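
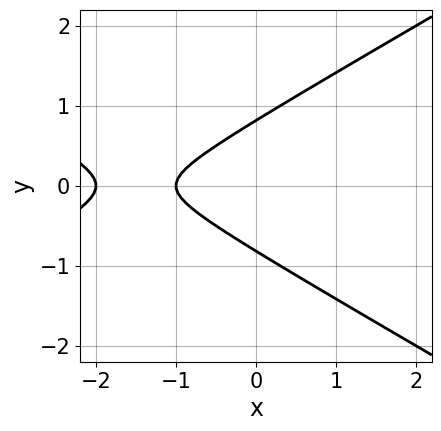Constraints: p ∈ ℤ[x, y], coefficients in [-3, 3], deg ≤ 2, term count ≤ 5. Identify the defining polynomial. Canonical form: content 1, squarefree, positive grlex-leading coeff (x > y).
The degree is 2 — the shape is more complex than any degree-1 curve.
Symmetries: it's symmetric under y → −y, forcing even powers of y.
Observable constraints: among the integer gridlines, it crosses the x-axis at x ∈ {-2, -1}.
These observations pin down the coefficients.

x^2 - 3*y^2 + 3*x + 2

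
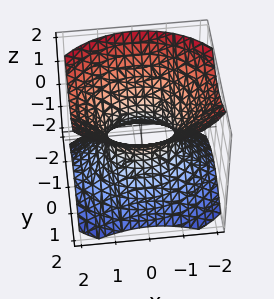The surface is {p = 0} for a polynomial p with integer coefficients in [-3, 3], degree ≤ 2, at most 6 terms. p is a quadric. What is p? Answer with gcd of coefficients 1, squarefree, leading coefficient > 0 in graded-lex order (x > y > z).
2*x^2 + 3*y^2 - 3*z^2 - 2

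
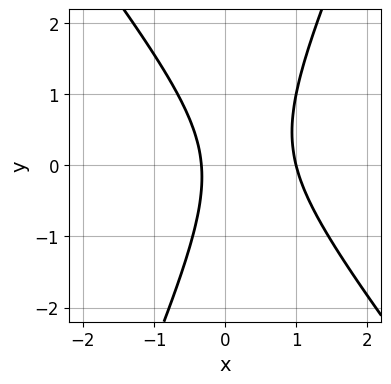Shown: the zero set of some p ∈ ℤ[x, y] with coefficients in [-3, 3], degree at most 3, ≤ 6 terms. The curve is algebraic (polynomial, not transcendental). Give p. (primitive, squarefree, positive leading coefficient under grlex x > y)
3*x^2 + x*y - y^2 - 2*x - 1

1. The degree is 2 — a generic line meets the curve in up to 2 points.
2. Checking where it meets the axes: it misses every integer gridline on the y-axis; it crosses the x-axis at the gridline x = 1.
3. Putting this together gives p.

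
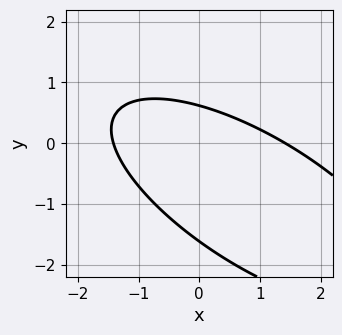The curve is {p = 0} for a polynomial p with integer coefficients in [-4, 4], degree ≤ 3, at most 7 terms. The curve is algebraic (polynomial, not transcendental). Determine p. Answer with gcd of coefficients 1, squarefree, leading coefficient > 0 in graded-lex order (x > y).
x^2 + 2*x*y + 2*y^2 + 2*y - 2

First, the degree is 2 — a generic line meets the curve in up to 2 points.
Finally, solving for integer coefficients yields p as stated.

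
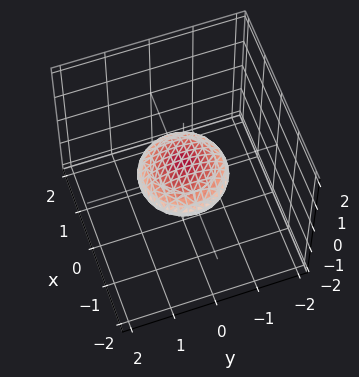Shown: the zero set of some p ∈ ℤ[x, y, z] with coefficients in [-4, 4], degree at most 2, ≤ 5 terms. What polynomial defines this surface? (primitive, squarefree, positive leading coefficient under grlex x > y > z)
x^2 + y^2 + 3*z^2 - 1

1. The degree is 2 — bounded and convex; a quadric.
2. Symmetries: the surface is invariant under rotation about z: p = q(x² + y², z); the z ↦ −z reflection is a symmetry, so z appears only in even powers.
3. Against the integer gridlines: among the integer gridlines, it crosses the y-axis at y ∈ {-1, 1}; a circular section at z = 0 has radius exactly 1; the x-axis gridline crossings are at x ∈ {-1, 1}.
4. Putting this together gives p.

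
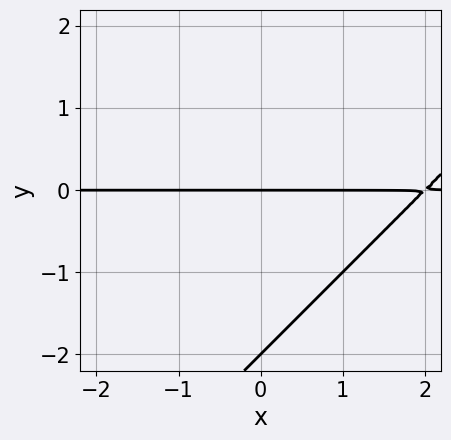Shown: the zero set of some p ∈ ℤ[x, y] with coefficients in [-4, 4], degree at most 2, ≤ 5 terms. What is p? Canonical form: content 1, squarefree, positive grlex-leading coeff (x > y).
x*y - y^2 - 2*y

Degree: the shape is more complex than any degree-1 curve, so deg p = 2.
Against the integer gridlines: among the integer gridlines, it crosses the y-axis at y ∈ {-2, 0}; the visible x-axis segment lies entirely on the curve.
Fitting integer coefficients to these (and the overall shape) gives p.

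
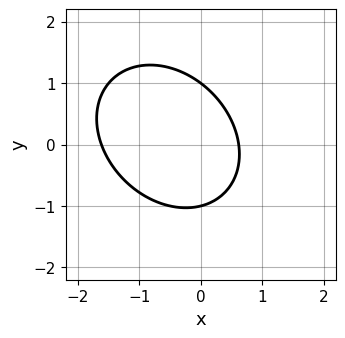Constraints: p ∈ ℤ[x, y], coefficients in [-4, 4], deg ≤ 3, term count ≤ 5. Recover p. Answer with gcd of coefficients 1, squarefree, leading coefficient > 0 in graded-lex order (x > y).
First, deg p = 2. A generic line meets the curve in up to 2 points.
Then, checking where it meets the axes: among the integer gridlines, it crosses the y-axis at y ∈ {-1, 1}.
Finally, fitting integer coefficients to these (and the overall shape) gives p.

2*x^2 + x*y + 2*y^2 + 2*x - 2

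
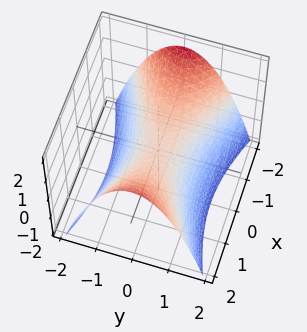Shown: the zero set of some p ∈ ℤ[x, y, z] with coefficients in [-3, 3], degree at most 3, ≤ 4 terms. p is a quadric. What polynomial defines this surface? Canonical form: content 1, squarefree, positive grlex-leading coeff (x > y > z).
x^2 - 3*y^2 - 3*z

(a) The degree is 2 — a saddle surface; a quadric.
(b) Symmetries: it's symmetric under y → −y, forcing even powers of y; the x ↦ −x reflection is a symmetry, so x appears only in even powers.
(c) Against the integer gridlines: it meets the x-axis at x = 0 (among the integer gridlines); it meets the y-axis at y = 0 (among the integer gridlines); it meets the z-axis at z = 0 (among the integer gridlines).
(d) Putting this together gives p.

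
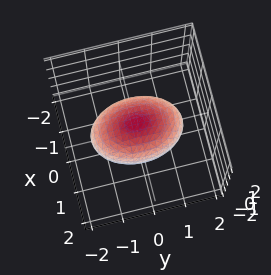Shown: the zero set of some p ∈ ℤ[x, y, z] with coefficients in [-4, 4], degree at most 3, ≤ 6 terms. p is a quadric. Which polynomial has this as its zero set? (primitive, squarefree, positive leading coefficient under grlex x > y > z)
The degree is 2 — a closed, bounded, convex surface; a quadric.
Symmetries: the z ↦ −z reflection is a symmetry, so z appears only in even powers; mirror symmetry x ↦ −x ⇒ only even powers of x; mirror symmetry y ↦ −y ⇒ only even powers of y.
Checking where it meets the axes: among the integer gridlines, it crosses the z-axis at z ∈ {-1, 1}; the x-axis gridline crossings are at x ∈ {-1, 1}.
These observations pin down the coefficients.

2*x^2 + y^2 + 2*z^2 - 2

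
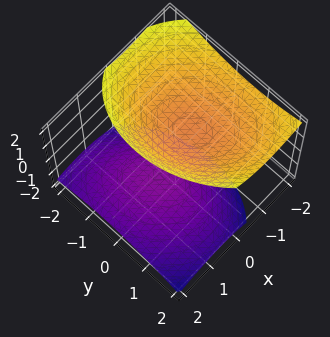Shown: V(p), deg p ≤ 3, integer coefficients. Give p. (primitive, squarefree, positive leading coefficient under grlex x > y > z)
3*x^2 + x*y + 3*x*z + 2*y^2 - 3*z^2 + 3

(a) The picture has 2 separate pieces.
(b) Degree: the shape is more complex than any degree-1 surface, so deg p = 2.
(c) From the axis intercepts and sections: the surface avoids every integer x-axis point in the box; no y-intercept at any integer in the box; among the integer gridlines, it crosses the z-axis at z ∈ {-1, 1}.
(d) Solving for integer coefficients yields p as stated.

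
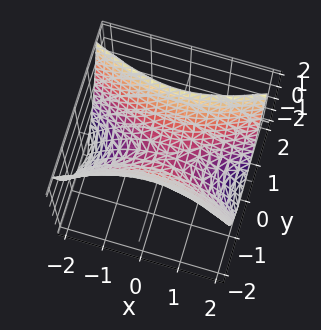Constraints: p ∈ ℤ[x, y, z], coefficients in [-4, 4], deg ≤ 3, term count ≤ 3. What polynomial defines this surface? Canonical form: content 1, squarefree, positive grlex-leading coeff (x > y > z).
First, the degree is 2 — a hyperbolic paraboloid; a quadric.
Then, symmetries: it's symmetric under y → −y, forcing even powers of y; the x ↦ −x reflection is a symmetry, so x appears only in even powers.
Then, checking where it meets the axes: it meets the x-axis at x = 0 (among the integer gridlines); one y-axis crossing is at y = 0; it crosses the z-axis at the gridline z = 0.
Finally, putting this together gives p.

x^2 - 3*y^2 + 2*z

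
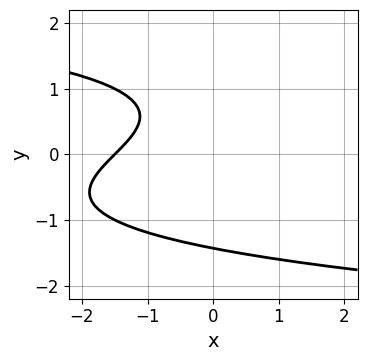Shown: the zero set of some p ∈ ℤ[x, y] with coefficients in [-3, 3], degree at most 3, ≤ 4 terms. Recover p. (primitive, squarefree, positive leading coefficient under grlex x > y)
2*y^3 + 2*x - 2*y + 3

1. deg p = 3.
2. Putting this together gives p.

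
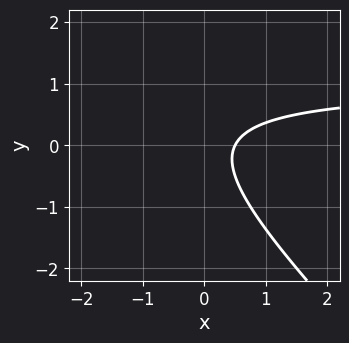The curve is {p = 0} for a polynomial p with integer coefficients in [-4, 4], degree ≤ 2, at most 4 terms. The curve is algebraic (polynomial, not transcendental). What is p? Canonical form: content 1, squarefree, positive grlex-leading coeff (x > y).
2*x*y + 2*y^2 - 2*x + 1

(a) deg p = 2. The shape is more complex than any degree-1 curve.
(b) Checking where it meets the axes: it misses every integer gridline on the y-axis.
(c) Putting this together gives p.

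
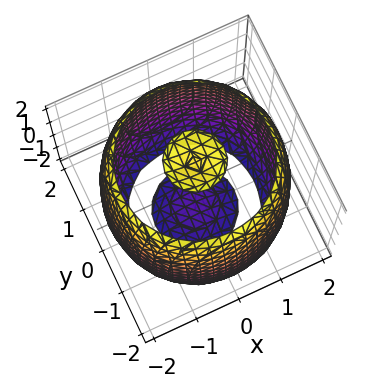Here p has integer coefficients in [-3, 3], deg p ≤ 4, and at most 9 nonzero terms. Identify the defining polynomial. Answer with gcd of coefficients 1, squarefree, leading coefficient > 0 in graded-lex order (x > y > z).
x^4 + 2*x^2*y^2 + y^4 - 3*x^2 - 3*y^2 + z^2 - 3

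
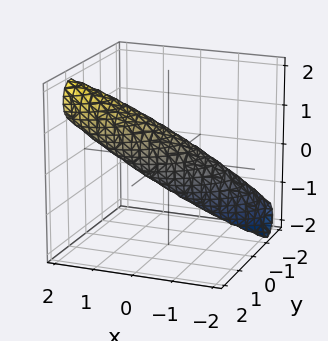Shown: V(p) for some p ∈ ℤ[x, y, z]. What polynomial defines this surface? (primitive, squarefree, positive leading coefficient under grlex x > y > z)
2*x^2 - 3*x*y - 3*x*z + 3*y^2 + 2*z^2 - 1

First, the degree is 2 — a generic line meets the surface in up to 2 points.
Finally, solving for integer coefficients yields p as stated.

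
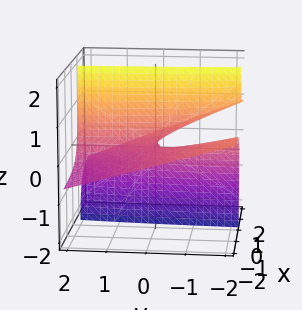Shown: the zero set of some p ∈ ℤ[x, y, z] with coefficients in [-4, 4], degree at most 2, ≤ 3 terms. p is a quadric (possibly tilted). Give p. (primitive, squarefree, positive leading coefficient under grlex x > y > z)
x*y + 3*x*z - z

(a) The degree is 2 — the shape is more complex than any degree-1 surface.
(b) From the axis intercepts and sections: the visible y-axis segment lies entirely on the surface; the visible x-axis segment lies entirely on the surface; it crosses the z-axis at the gridline z = 0.
(c) Putting this together gives p.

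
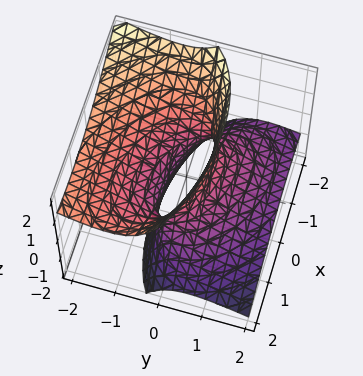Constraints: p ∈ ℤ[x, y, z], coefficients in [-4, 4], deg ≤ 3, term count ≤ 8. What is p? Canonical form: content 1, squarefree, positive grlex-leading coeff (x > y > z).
1. Degree: the shape is more complex than any degree-1 surface, so deg p = 2.
2. Checking where it meets the axes: it misses every integer gridline on the z-axis; the x-axis gridline crossings are at x ∈ {-1, 1}.
3. Putting this together gives p.

x^2 + x*y + 2*y^2 + 3*y*z - z^2 - 1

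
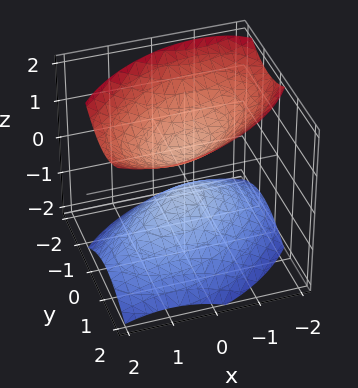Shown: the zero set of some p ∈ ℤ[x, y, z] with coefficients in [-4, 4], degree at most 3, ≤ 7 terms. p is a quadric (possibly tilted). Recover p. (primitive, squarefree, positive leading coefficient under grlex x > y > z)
First, there are 2 components.
Then, deg p = 2.
Then, observable constraints: the surface avoids every integer x-axis point in the box; it misses every integer gridline on the y-axis.
Finally, these observations pin down the coefficients.

2*x^2 - 2*x*y + 3*y^2 - 3*z^2 + 1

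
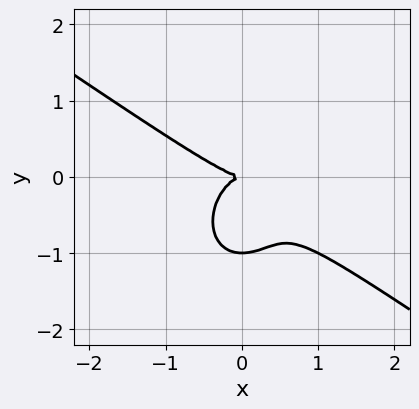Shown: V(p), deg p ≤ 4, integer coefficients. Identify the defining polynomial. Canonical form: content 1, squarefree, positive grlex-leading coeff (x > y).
x^3 + x^2*y + y^3 + y^2

1. The degree is 3 — the shape is more complex than any degree-2 curve.
2. Reading off the gridlines: the y-axis gridline crossings are at y ∈ {-1, 0}; one x-axis crossing is at x = 0.
3. Solving for integer coefficients yields p as stated.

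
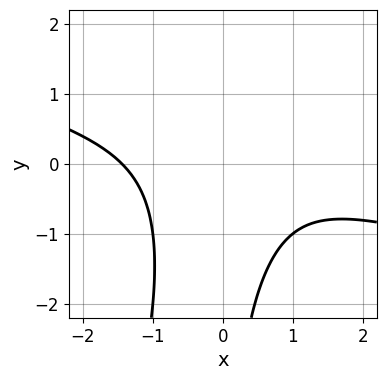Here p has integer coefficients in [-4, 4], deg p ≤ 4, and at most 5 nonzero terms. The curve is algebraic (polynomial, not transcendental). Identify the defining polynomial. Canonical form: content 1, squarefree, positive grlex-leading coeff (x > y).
x^3 + 3*x^2*y - x*y^2 + 3

1. The degree is 3 — the shape is more complex than any degree-2 curve.
2. Against the integer gridlines: no y-intercept at any integer in the box.
3. Matching integer coefficients to the picture gives p.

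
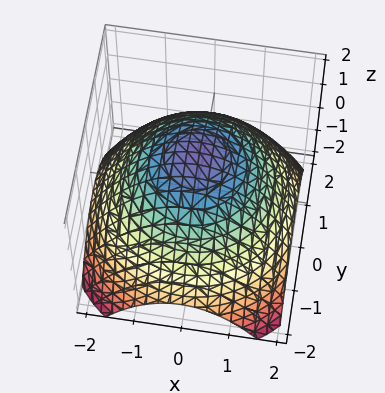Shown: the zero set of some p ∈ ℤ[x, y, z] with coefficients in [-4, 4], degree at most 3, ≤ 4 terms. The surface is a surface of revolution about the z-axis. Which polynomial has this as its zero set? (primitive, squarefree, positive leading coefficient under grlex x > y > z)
(a) deg p = 2. The shape is more complex than any degree-1 surface.
(b) Symmetries: every cross-section ⟂ z is a circle, so x, y appear only via x² + y².
(c) Checking where it meets the axes: a circular section at z = 0 has radius between 1 and 2.
(d) Assembling these constraints gives the stated polynomial.

x^2 + y^2 + 2*z - 3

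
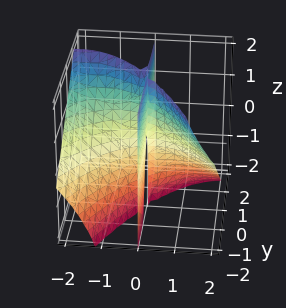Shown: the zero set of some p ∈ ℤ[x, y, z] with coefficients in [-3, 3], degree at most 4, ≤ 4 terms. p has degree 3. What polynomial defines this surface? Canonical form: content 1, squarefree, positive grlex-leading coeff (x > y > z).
x^3 + 2*x^2*z + 3*x*y

(a) deg p = 3.
(b) From the axis intercepts and sections: every point of the y-axis in the box is on the surface; one x-axis crossing is at x = 0; the visible z-axis segment lies entirely on the surface.
(c) Matching integer coefficients to the picture gives p.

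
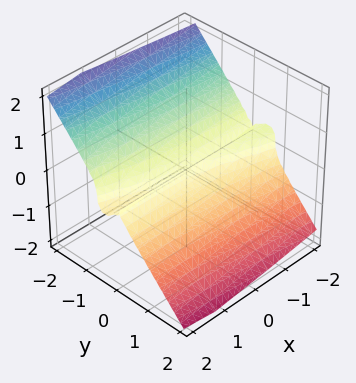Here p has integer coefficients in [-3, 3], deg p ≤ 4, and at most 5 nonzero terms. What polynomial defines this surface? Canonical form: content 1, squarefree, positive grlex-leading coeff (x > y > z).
x*y^2 + 3*y^3 + 3*z^3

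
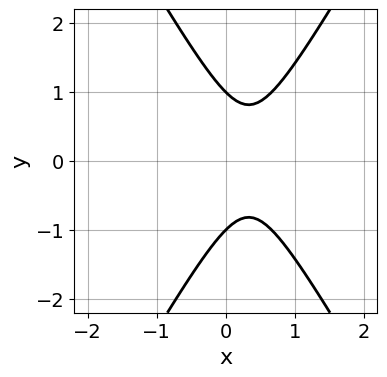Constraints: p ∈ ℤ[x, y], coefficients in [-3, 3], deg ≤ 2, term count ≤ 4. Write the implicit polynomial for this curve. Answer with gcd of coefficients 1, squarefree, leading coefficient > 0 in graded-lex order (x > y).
1. The degree is 2 — no degree-1 curve has this shape.
2. Symmetries: mirror symmetry y ↦ −y ⇒ only even powers of y.
3. Checking where it meets the axes: the y-axis gridline crossings are at y ∈ {-1, 1}; no x-intercept at any integer in the box.
4. Fitting integer coefficients to these (and the overall shape) gives p.

3*x^2 - y^2 - 2*x + 1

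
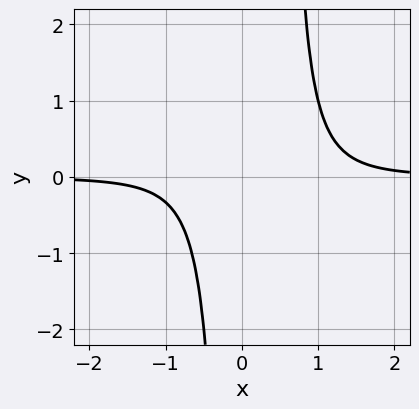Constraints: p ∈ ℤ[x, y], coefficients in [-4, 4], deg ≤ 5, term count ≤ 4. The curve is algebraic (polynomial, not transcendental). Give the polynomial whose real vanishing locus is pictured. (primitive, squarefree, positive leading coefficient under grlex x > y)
2*x^3*y - x^2*y - 1

The degree is 4 — no degree-3 curve has this shape.
Against the integer gridlines: the curve avoids every integer y-axis point in the box; the curve avoids every integer x-axis point in the box.
Together with the visible shape, these determine p as stated.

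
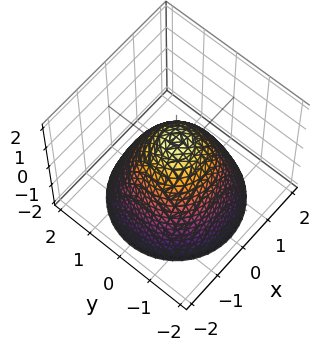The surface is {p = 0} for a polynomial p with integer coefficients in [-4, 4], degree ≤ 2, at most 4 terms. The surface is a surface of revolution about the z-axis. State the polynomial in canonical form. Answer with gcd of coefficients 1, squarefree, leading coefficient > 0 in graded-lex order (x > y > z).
(a) deg p = 2. A generic line meets the surface in up to 2 points.
(b) By symmetry, the z-axis is an axis of rotation, so x and y enter only as x² + y².
(c) Against the integer gridlines: the x-axis gridline crossings are at x ∈ {-1, 1}; the y-axis gridline crossings are at y ∈ {-1, 1}; one z-axis crossing is at z = 1.
(d) Together with the visible shape, these determine p as stated.

x^2 + y^2 + z - 1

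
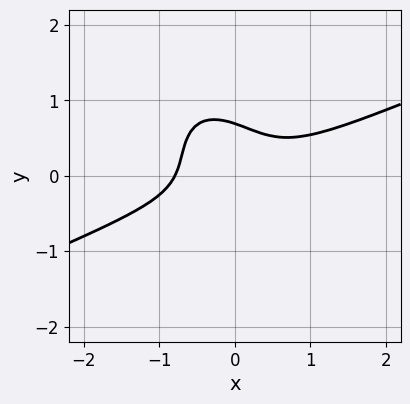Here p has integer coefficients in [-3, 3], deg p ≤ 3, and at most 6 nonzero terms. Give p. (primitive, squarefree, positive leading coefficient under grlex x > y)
2*x^3 - 3*x^2*y - 3*x*y^2 - 3*y^3 + 1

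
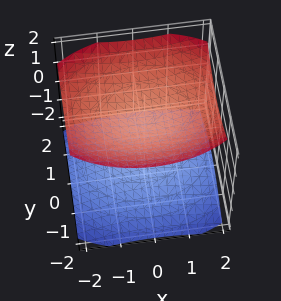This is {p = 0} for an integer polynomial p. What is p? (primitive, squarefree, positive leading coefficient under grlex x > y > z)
x^2 + 2*y^2 - 3*z^2 + 3

I count 2 distinct pieces. They look like related sheets of one shape, so recover p as a whole.
The degree is 2 — two separate bowl-shaped sheets opening away from each other; a quadric.
Symmetries: it's symmetric under z → −z, forcing even powers of z; mirror symmetry y ↦ −y ⇒ only even powers of y; it's symmetric under x → −x, forcing even powers of x.
Observable constraints: the surface avoids every integer y-axis point in the box; the z-axis gridline crossings are at z ∈ {-1, 1}; it misses every integer gridline on the x-axis.
Matching integer coefficients to the picture gives p.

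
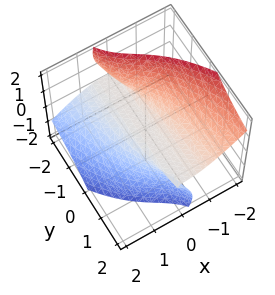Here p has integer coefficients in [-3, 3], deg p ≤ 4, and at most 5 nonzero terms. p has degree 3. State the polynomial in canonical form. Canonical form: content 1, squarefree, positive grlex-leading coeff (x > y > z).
(a) deg p = 3. The shape is more complex than any degree-2 surface.
(b) Reading off the gridlines: every point of the y-axis in the box is on the surface; one z-axis crossing is at z = 0; it meets the x-axis at x = 0 (among the integer gridlines).
(c) These observations pin down the coefficients.

3*x^3 - 3*x*y*z + 3*y*z^2 + 2*z^3 + 2*z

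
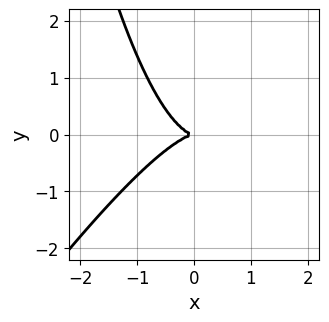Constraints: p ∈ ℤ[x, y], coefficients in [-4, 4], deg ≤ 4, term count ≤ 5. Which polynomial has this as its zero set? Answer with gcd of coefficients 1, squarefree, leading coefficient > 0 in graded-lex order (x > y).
3*x^3 - 2*x^2*y + 3*y^2

(a) Degree: a generic line meets the curve in up to 3 points, so deg p = 3.
(b) Reading off the gridlines: it meets the x-axis at x = 0 (among the integer gridlines); it meets the y-axis at y = 0 (among the integer gridlines).
(c) Together with the visible shape, these determine p as stated.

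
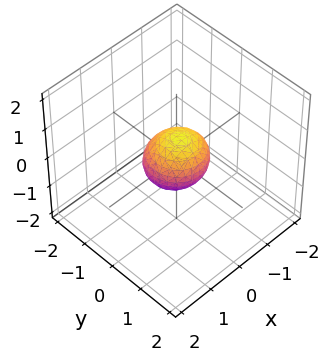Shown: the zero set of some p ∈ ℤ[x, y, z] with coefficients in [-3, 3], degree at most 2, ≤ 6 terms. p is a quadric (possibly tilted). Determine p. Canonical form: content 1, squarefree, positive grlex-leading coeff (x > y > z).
3*x^2 + 3*y^2 - y*z + 3*z^2 - 2

1. Degree: the shape is more complex than any degree-1 surface, so deg p = 2.
2. The integer polynomial consistent with all of this is the stated p.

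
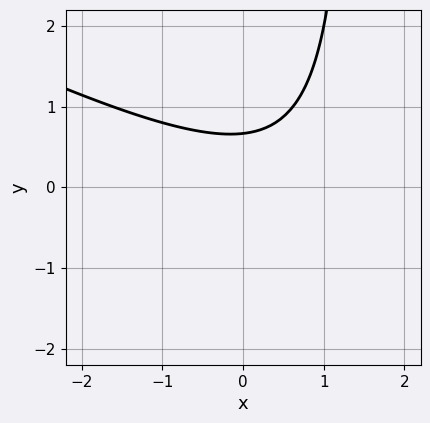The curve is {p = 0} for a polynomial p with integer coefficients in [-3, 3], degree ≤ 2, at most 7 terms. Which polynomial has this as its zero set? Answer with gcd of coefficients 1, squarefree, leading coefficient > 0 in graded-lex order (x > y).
deg p = 2.
Checking where it meets the axes: the curve avoids every integer x-axis point in the box.
Together with the visible shape, these determine p as stated.

x^2 + 2*x*y - x - 3*y + 2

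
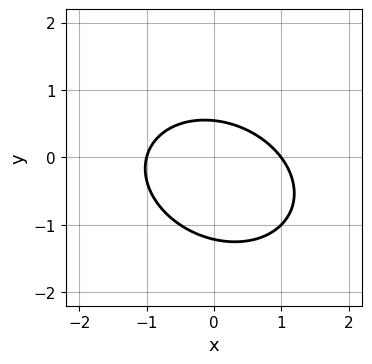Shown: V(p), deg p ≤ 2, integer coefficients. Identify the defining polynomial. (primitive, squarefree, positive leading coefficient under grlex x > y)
2*x^2 + x*y + 3*y^2 + 2*y - 2

deg p = 2. A generic line meets the curve in up to 2 points.
Checking where it meets the axes: the x-axis gridline crossings are at x ∈ {-1, 1}.
Together with the visible shape, these determine p as stated.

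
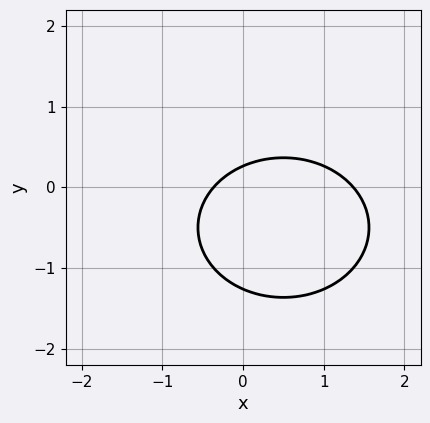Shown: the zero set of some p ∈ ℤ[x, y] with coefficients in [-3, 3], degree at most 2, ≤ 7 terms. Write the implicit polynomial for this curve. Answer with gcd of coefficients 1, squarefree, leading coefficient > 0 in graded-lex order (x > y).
First, degree: a generic line meets the curve in up to 2 points, so deg p = 2.
Finally, the integer polynomial consistent with all of this is the stated p.

2*x^2 + 3*y^2 - 2*x + 3*y - 1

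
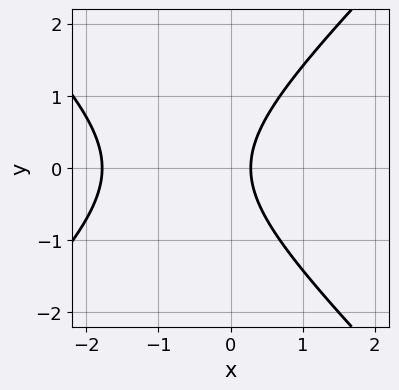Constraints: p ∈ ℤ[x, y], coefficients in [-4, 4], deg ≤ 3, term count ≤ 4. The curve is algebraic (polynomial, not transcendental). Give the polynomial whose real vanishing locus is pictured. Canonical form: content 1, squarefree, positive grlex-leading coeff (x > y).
(a) deg p = 2.
(b) Symmetries: the y ↦ −y reflection is a symmetry, so y appears only in even powers.
(c) From the visible intercepts: no y-intercept at any integer in the box.
(d) The integer polynomial consistent with all of this is the stated p.

2*x^2 - 2*y^2 + 3*x - 1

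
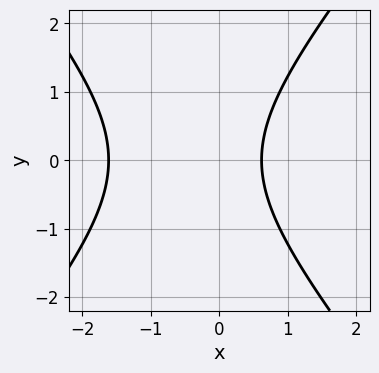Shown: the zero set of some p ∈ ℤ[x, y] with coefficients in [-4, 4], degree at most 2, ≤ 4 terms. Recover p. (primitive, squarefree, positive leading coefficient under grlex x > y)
3*x^2 - 2*y^2 + 3*x - 3

deg p = 2.
Symmetries: the y ↦ −y reflection is a symmetry, so y appears only in even powers.
From the axis intercepts and sections: no y-intercept at any integer in the box.
Solving for integer coefficients yields p as stated.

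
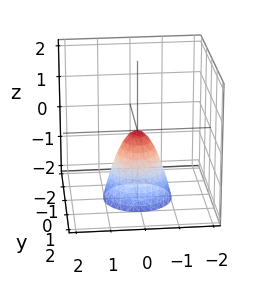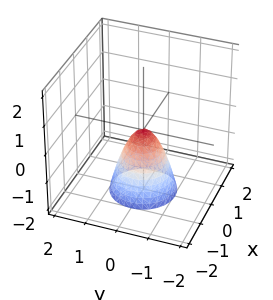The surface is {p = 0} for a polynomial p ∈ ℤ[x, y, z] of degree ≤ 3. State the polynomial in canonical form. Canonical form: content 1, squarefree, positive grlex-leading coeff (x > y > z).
(a) The degree is 2 — a paraboloid; a quadric.
(b) Symmetries: every cross-section ⟂ z is a circle, so x, y appear only via x² + y².
(c) Reading off the gridlines: it meets the x-axis at x = 0 (among the integer gridlines); a circular section at z = -2 has radius exactly 1.
(d) These observations pin down the coefficients.

2*x^2 + 2*y^2 + z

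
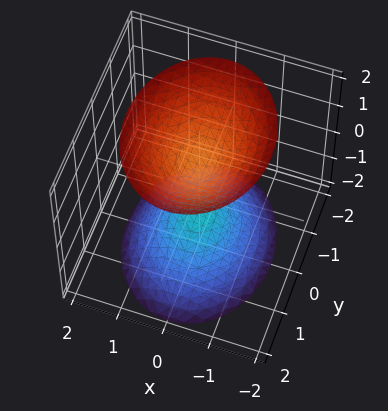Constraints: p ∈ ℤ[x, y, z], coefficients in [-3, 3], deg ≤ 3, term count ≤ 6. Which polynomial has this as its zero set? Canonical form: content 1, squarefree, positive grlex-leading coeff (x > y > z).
3*x^2 + 2*y^2 - 2*z^2 + 2

There are 2 components. They look like related sheets of one shape, so recover p as a whole.
The degree is 2 — two separate bowl-shaped sheets opening away from each other; a quadric.
Symmetries: it's symmetric under z → −z, forcing even powers of z; it's symmetric under y → −y, forcing even powers of y; it's symmetric under x → −x, forcing even powers of x.
From the visible intercepts: no x-intercept at any integer in the box; among the integer gridlines, it crosses the z-axis at z ∈ {-1, 1}; the surface avoids every integer y-axis point in the box.
Assembling these constraints gives the stated polynomial.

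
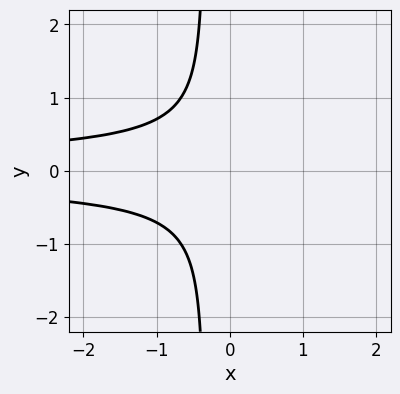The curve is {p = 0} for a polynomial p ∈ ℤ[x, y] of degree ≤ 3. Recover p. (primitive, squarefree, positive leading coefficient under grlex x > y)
3*x*y^2 + y^2 + 1

The degree is 3 — no degree-2 curve has this shape.
Symmetries: mirror symmetry y ↦ −y ⇒ only even powers of y.
Against the integer gridlines: no x-intercept at any integer in the box; it misses every integer gridline on the y-axis.
Matching integer coefficients to the picture gives p.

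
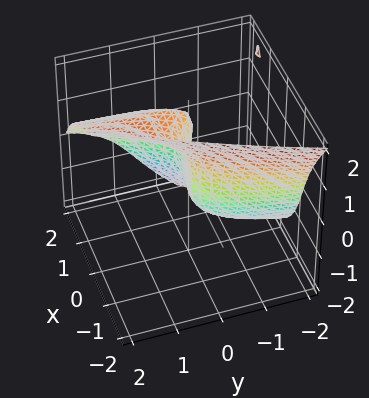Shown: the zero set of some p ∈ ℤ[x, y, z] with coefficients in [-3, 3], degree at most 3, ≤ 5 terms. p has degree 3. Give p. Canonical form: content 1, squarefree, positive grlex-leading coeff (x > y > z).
1. deg p = 3.
2. Observable constraints: one y-axis crossing is at y = 0; it meets the x-axis at x = 0 (among the integer gridlines); one z-axis crossing is at z = 0.
3. The integer polynomial consistent with all of this is the stated p.

2*x^3 + 2*x*y*z + z^3 - 3*x^2 - 3*y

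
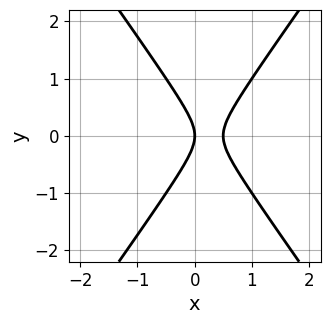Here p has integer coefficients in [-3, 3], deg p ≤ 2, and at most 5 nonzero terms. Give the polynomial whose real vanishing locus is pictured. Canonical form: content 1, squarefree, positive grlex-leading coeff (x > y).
2*x^2 - y^2 - x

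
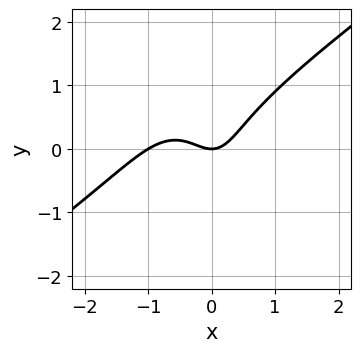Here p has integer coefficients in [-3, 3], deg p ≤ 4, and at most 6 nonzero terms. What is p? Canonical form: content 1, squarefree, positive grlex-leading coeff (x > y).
3*x^3 - 3*x^2*y - 2*y^3 + 3*x^2 - 2*y

First, deg p = 3. No degree-2 curve has this shape.
Then, reading off the gridlines: among the integer gridlines, it crosses the x-axis at x ∈ {-1, 0}; it meets the y-axis at y = 0 (among the integer gridlines).
Finally, putting this together gives p.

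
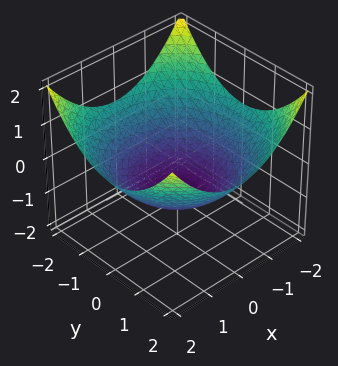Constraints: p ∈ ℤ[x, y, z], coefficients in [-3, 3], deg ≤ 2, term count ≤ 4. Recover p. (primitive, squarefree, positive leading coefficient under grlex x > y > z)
1. The degree is 2 — no degree-1 surface has this shape.
2. Symmetries: the surface is invariant under rotation about z: p = q(x² + y², z).
3. Against the integer gridlines: a circular section at z = 0 has radius between 1 and 2; one z-axis crossing is at z = -1.
4. Matching integer coefficients to the picture gives p.

x^2 + y^2 - 3*z - 3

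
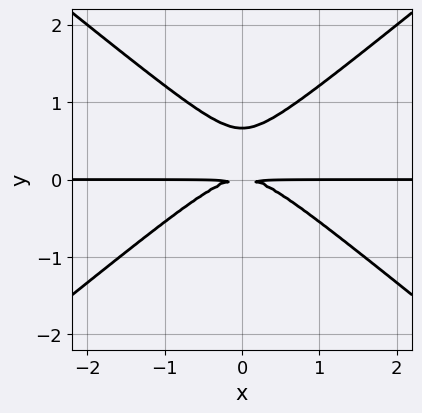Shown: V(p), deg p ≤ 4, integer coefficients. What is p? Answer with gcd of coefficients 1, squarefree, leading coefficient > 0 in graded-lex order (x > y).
2*x^2*y - 3*y^3 + 2*y^2

Degree: the shape is more complex than any degree-2 curve, so deg p = 3.
Symmetries: the x ↦ −x reflection is a symmetry, so x appears only in even powers.
Reading off the gridlines: every point of the x-axis in the box is on the curve.
These observations pin down the coefficients.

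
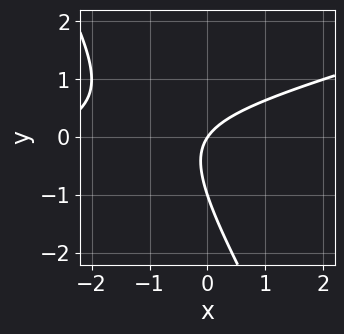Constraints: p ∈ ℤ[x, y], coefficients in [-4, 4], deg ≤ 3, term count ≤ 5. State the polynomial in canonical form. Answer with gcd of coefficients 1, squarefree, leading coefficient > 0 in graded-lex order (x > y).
x^2 - 3*x*y - 2*y^2 + 3*x - 2*y

(a) Degree: a generic line meets the curve in up to 2 points, so deg p = 2.
(b) From the axis intercepts and sections: the y-axis gridline crossings are at y ∈ {-1, 0}; one x-axis crossing is at x = 0.
(c) Solving for integer coefficients yields p as stated.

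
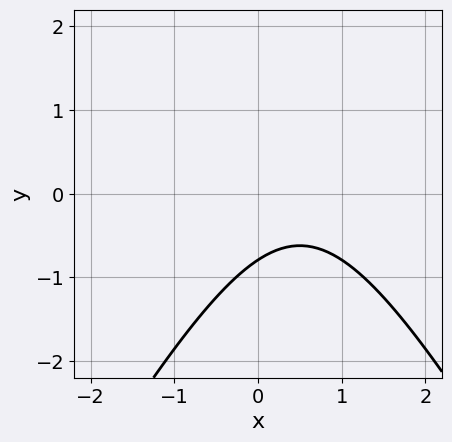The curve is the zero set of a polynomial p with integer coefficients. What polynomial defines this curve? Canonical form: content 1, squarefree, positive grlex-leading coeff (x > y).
3*x^2 - y^2 - 3*x + 3*y + 3

First, degree: the shape is more complex than any degree-1 curve, so deg p = 2.
Then, reading off the gridlines: no x-intercept at any integer in the box.
Finally, putting this together gives p.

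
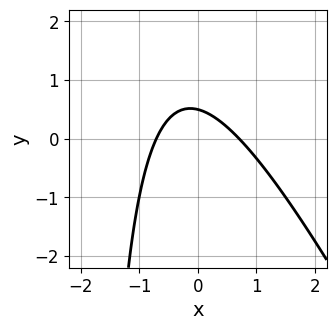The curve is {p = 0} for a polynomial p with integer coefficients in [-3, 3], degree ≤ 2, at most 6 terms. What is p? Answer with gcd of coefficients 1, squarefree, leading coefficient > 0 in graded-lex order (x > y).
2*x^2 + x*y + 2*y - 1

First, deg p = 2.
Finally, the integer polynomial consistent with all of this is the stated p.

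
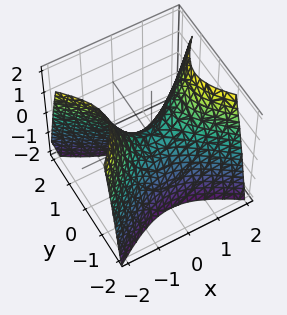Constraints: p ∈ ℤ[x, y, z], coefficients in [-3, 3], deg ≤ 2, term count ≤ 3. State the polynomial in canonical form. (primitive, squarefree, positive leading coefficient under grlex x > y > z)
2*x^2 - 3*y^2 - 2*z

1. deg p = 2.
2. Symmetries: it's symmetric under x → −x, forcing even powers of x; mirror symmetry y ↦ −y ⇒ only even powers of y.
3. Against the integer gridlines: one z-axis crossing is at z = 0; one x-axis crossing is at x = 0.
4. Assembling these constraints gives the stated polynomial.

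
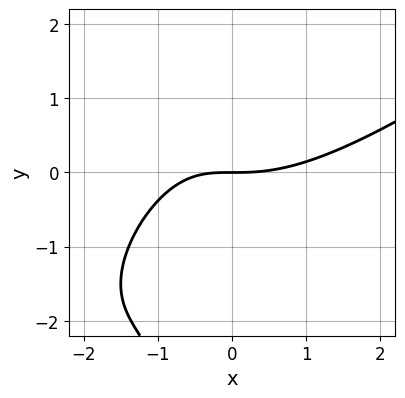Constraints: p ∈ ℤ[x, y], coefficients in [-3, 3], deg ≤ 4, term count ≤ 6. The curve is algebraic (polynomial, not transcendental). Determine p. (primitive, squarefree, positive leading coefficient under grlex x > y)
x^3 - 2*x^2*y + x*y^2 - 2*x*y - 3*y

deg p = 3. The shape is more complex than any degree-2 curve.
Against the integer gridlines: one x-axis crossing is at x = 0; one y-axis crossing is at y = 0.
The integer polynomial consistent with all of this is the stated p.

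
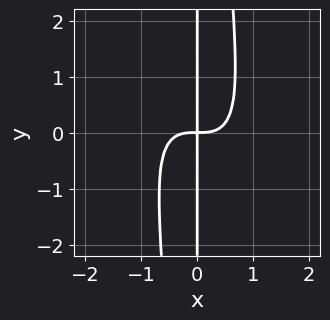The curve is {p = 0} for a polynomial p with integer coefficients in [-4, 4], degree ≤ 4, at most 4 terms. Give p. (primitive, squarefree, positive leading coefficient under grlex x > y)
3*x^4 + 3*x^3*y + x^2*y^2 - 3*x*y

deg p = 4. A generic line meets the curve in up to 4 points.
Against the integer gridlines: every point of the y-axis in the box is on the curve.
Fitting integer coefficients to these (and the overall shape) gives p.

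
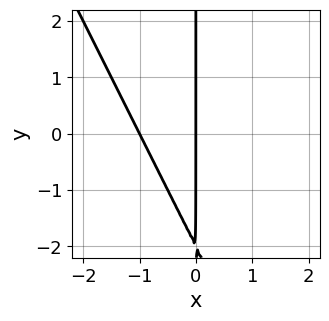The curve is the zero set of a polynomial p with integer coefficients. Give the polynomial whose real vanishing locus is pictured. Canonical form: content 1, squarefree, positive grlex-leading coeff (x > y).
First, the degree is 2 — the shape is more complex than any degree-1 curve.
Next, from the visible intercepts: the x-axis gridline crossings are at x ∈ {-1, 0}; the visible y-axis segment lies entirely on the curve.
Finally, matching integer coefficients to the picture gives p.

2*x^2 + x*y + 2*x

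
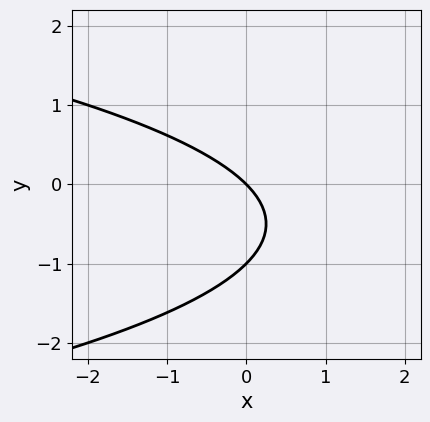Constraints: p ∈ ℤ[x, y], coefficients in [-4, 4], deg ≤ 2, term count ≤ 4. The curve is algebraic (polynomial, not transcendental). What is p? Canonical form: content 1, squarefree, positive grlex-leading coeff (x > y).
y^2 + x + y

(a) The degree is 2 — a generic line meets the curve in up to 2 points.
(b) From the visible intercepts: the y-axis gridline crossings are at y ∈ {-1, 0}; it meets the x-axis at x = 0 (among the integer gridlines).
(c) The integer polynomial consistent with all of this is the stated p.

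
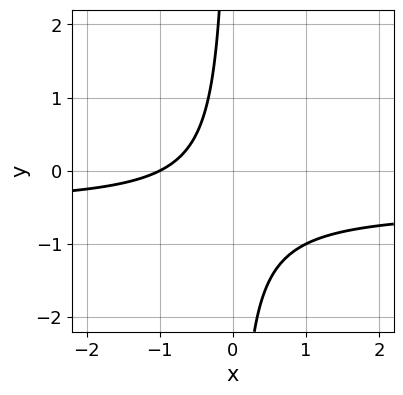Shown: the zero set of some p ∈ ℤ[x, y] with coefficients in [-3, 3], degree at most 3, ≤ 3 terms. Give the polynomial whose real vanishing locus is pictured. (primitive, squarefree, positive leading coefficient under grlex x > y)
2*x*y + x + 1

Degree: the shape is more complex than any degree-1 curve, so deg p = 2.
From the axis intercepts and sections: the curve avoids every integer y-axis point in the box; one x-axis crossing is at x = -1.
Solving for integer coefficients yields p as stated.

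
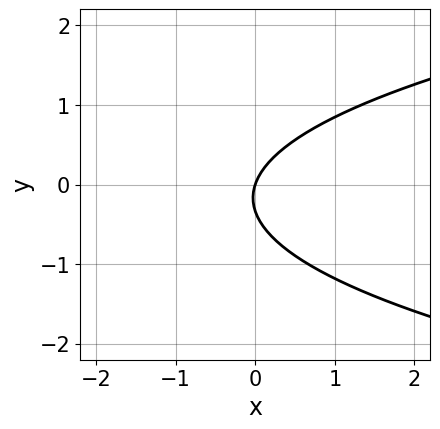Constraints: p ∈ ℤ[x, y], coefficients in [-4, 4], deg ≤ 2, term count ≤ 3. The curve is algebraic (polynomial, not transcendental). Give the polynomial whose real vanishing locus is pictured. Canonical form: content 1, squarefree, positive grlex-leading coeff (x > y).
3*y^2 - 3*x + y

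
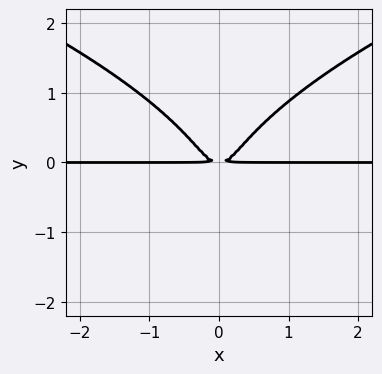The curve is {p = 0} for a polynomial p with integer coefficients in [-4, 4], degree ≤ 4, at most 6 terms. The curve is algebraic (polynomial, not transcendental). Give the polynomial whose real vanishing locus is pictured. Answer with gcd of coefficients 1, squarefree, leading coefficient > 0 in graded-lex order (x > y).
First, the degree is 4 — no degree-3 curve has this shape.
Next, symmetries: it's symmetric under x → −x, forcing even powers of x.
Then, against the integer gridlines: the visible x-axis segment lies entirely on the curve.
Finally, the integer polynomial consistent with all of this is the stated p.

2*y^4 - 3*x^2*y + y^3 + y^2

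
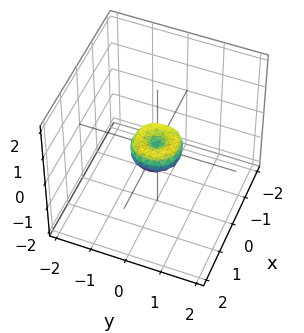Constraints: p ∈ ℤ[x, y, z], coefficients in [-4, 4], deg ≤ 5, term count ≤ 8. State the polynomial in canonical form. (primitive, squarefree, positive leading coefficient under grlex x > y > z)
2*x^4 + 4*x^2*y^2 + 2*y^4 - x^2 - y^2 + z^2

1. deg p = 4. No degree-3 surface has this shape.
2. By symmetry, the z-axis is an axis of rotation, so x and y enter only as x² + y².
3. Reading off the gridlines: it crosses the y-axis at the gridline y = 0; it crosses the x-axis at the gridline x = 0.
4. Matching integer coefficients to the picture gives p.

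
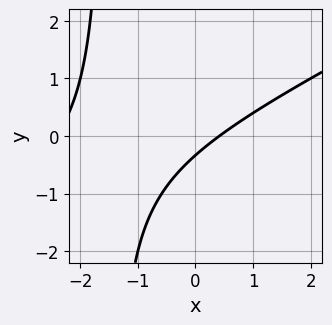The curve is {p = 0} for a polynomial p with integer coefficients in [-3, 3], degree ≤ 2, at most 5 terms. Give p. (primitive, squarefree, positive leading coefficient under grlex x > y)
1. The degree is 2 — the shape is more complex than any degree-1 curve.
2. Solving for integer coefficients yields p as stated.

x^2 - 2*x*y + 2*x - 3*y - 1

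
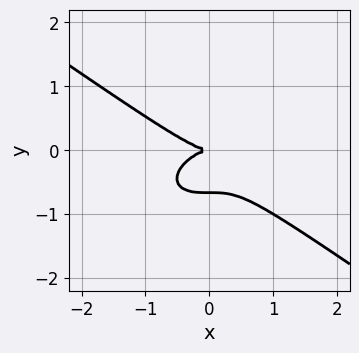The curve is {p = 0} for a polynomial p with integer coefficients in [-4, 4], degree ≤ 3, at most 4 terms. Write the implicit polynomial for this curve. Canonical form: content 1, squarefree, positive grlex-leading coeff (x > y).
1. Degree: the shape is more complex than any degree-2 curve, so deg p = 3.
2. Reading off the gridlines: one x-axis crossing is at x = 0; one y-axis crossing is at y = 0.
3. Solving for integer coefficients yields p as stated.

x^3 + 3*y^3 + 2*y^2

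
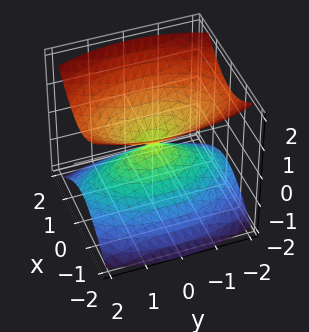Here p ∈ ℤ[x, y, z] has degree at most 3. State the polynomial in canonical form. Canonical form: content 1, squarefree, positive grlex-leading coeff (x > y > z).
3*x^2 + y^2 - 3*z^2

There are 2 components.
Degree: two nappes meeting at a single point; a quadric, so deg p = 2.
Symmetries: it's symmetric under x → −x, forcing even powers of x; mirror symmetry y ↦ −y ⇒ only even powers of y; the z ↦ −z reflection is a symmetry, so z appears only in even powers.
Checking where it meets the axes: it meets the z-axis at z = 0 (among the integer gridlines); one x-axis crossing is at x = 0; it meets the y-axis at y = 0 (among the integer gridlines).
Solving for integer coefficients yields p as stated.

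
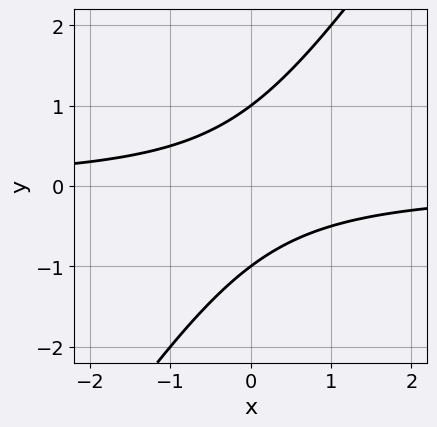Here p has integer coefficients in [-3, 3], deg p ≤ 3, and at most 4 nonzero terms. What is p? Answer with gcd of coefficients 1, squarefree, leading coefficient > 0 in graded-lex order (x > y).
3*x*y - 2*y^2 + 2

1. deg p = 2. A generic line meets the curve in up to 2 points.
2. Observable constraints: the curve avoids every integer x-axis point in the box; among the integer gridlines, it crosses the y-axis at y ∈ {-1, 1}.
3. Assembling these constraints gives the stated polynomial.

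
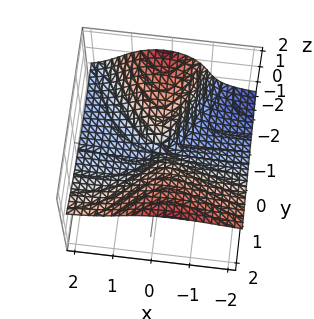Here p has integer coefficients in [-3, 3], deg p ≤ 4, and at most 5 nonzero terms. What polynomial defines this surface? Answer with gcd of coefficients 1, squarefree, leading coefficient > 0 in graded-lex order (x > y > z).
1. deg p = 3. The shape is more complex than any degree-2 surface.
2. Reading off the gridlines: it crosses the z-axis at the gridline z = 0; every point of the x-axis in the box is on the surface.
3. Together with the visible shape, these determine p as stated.

x^2*y - 3*x^2*z - 2*z^3 - x*y + y^2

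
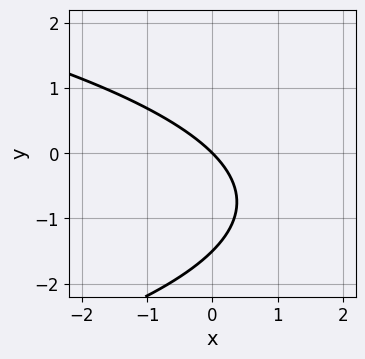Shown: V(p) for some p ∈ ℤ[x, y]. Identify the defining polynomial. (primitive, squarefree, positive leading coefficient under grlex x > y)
2*y^2 + 3*x + 3*y

1. The degree is 2 — no degree-1 curve has this shape.
2. Observable constraints: it crosses the y-axis at the gridline y = 0; it meets the x-axis at x = 0 (among the integer gridlines).
3. Matching integer coefficients to the picture gives p.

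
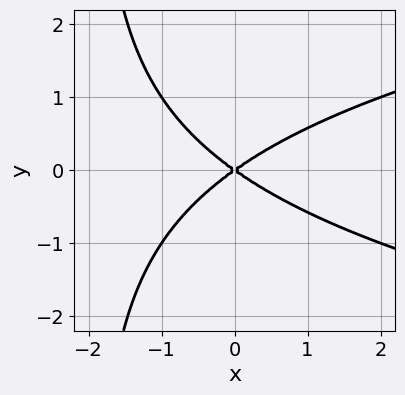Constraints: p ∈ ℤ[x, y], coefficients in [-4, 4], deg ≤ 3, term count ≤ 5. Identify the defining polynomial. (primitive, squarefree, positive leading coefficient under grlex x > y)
x*y^2 - x^2 + 2*y^2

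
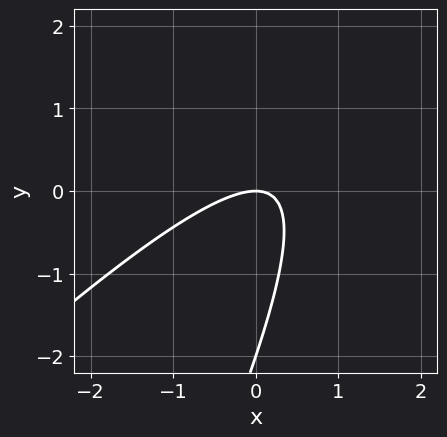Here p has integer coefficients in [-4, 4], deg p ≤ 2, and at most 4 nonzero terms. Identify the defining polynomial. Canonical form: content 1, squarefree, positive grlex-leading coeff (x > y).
The degree is 2 — a generic line meets the curve in up to 2 points.
Reading off the gridlines: one x-axis crossing is at x = 0; among the integer gridlines, it crosses the y-axis at y ∈ {-2, 0}.
Putting this together gives p.

2*x^2 - 3*x*y + y^2 + 2*y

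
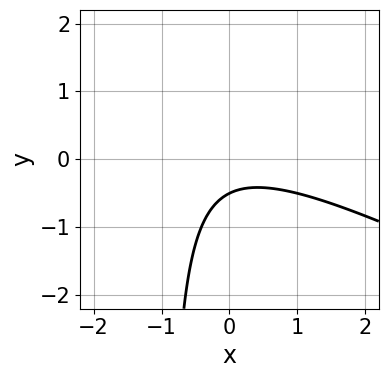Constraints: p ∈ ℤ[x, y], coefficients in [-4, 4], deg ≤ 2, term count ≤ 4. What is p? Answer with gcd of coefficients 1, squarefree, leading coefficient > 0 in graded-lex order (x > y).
x^2 + 2*x*y + 2*y + 1

(a) deg p = 2. A generic line meets the curve in up to 2 points.
(b) Observable constraints: it misses every integer gridline on the x-axis.
(c) Fitting integer coefficients to these (and the overall shape) gives p.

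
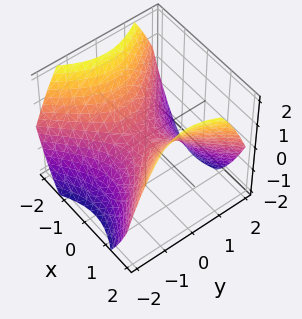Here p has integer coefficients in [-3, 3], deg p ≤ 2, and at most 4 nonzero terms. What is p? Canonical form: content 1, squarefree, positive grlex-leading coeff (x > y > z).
2*x^2 - 2*y^2 - 3*z

1. deg p = 2. A saddle surface; a quadric.
2. Symmetries: the x ↦ −x reflection is a symmetry, so x appears only in even powers; the y ↦ −y reflection is a symmetry, so y appears only in even powers.
3. From the visible intercepts: it crosses the x-axis at the gridline x = 0; one z-axis crossing is at z = 0; it crosses the y-axis at the gridline y = 0.
4. Putting this together gives p.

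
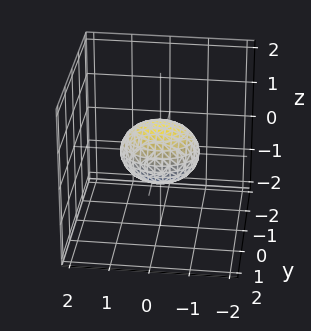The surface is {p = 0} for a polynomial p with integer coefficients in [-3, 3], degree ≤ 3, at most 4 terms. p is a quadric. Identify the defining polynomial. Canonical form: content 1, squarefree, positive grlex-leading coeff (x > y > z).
2*x^2 + 3*y^2 + 3*z^2 - 2

1. Degree: bounded and convex; a quadric, so deg p = 2.
2. Symmetries: it's symmetric under z → −z, forcing even powers of z; mirror symmetry y ↦ −y ⇒ only even powers of y; the x ↦ −x reflection is a symmetry, so x appears only in even powers.
3. Observable constraints: among the integer gridlines, it crosses the x-axis at x ∈ {-1, 1}.
4. Fitting integer coefficients to these (and the overall shape) gives p.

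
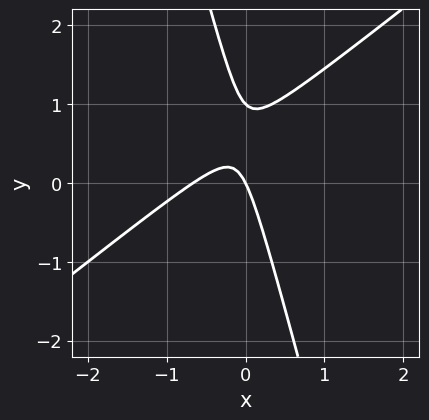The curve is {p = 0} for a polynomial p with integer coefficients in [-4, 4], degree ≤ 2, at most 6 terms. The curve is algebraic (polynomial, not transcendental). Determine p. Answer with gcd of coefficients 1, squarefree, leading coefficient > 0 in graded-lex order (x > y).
(a) deg p = 2.
(b) Observable constraints: it meets the x-axis at x = 0 (among the integer gridlines); among the integer gridlines, it crosses the y-axis at y ∈ {0, 1}.
(c) The integer polynomial consistent with all of this is the stated p.

3*x^2 - 3*x*y - y^2 + 2*x + y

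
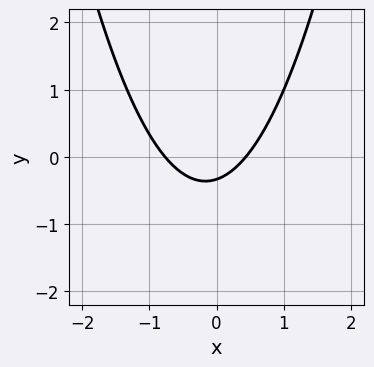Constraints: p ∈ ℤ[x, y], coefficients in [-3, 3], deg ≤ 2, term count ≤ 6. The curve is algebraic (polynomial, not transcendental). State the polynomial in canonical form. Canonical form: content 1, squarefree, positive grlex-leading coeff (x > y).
First, the degree is 2 — no degree-1 curve has this shape.
Finally, matching integer coefficients to the picture gives p.

3*x^2 + x - 3*y - 1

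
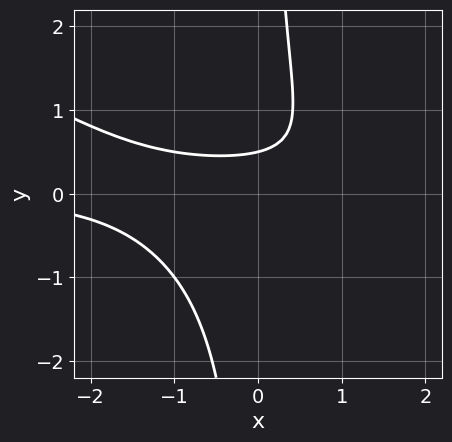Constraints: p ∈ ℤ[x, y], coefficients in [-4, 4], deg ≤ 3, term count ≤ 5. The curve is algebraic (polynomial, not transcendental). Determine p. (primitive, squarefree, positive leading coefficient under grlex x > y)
First, the degree is 3 — no degree-2 curve has this shape.
Next, from the axis intercepts and sections: no x-intercept at any integer in the box.
Finally, putting this together gives p.

x^2*y + 2*x*y^2 - 2*y + 1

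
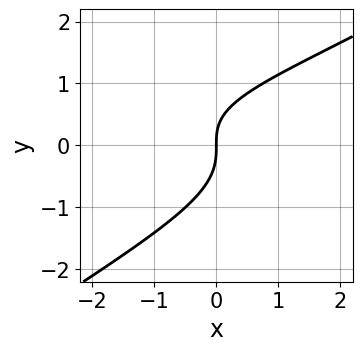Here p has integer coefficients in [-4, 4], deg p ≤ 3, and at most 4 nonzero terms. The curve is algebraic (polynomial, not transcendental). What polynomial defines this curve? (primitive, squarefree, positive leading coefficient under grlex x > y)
deg p = 3. No degree-2 curve has this shape.
Observable constraints: one y-axis crossing is at y = 0; it crosses the x-axis at the gridline x = 0.
Putting this together gives p.

2*x*y^2 - 3*y^3 - x*y + 3*x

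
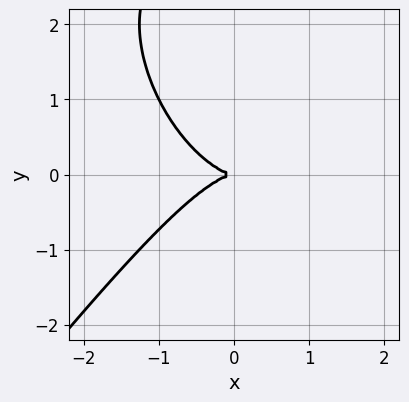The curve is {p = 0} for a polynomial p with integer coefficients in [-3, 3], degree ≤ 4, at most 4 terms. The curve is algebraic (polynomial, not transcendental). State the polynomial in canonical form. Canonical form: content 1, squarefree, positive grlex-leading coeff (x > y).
1. Degree: no degree-2 curve has this shape, so deg p = 3.
2. From the visible intercepts: it meets the y-axis at y = 0 (among the integer gridlines); it meets the x-axis at x = 0 (among the integer gridlines).
3. The integer polynomial consistent with all of this is the stated p.

2*x^3 - y^3 + 3*y^2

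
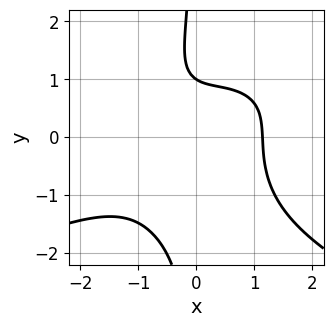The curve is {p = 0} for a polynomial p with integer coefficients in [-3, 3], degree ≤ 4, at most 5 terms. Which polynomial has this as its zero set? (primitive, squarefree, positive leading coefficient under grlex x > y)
(a) Degree: the shape is more complex than any degree-3 curve, so deg p = 4.
(b) From the visible intercepts: it meets the y-axis at y = 1 (among the integer gridlines).
(c) Putting this together gives p.

2*x*y^3 + 2*x^3 - 2*x^2*y + 3*y - 3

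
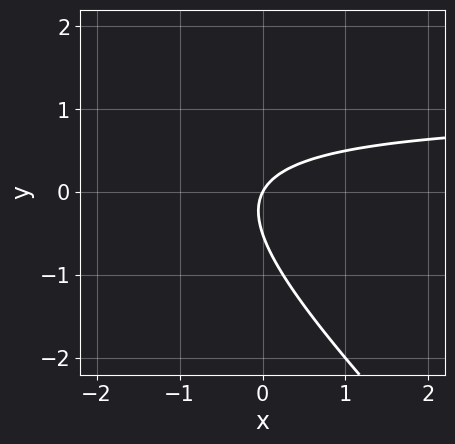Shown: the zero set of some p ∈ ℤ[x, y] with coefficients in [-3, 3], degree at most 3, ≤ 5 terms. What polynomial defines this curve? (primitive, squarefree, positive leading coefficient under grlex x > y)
2*x*y + 2*y^2 - 2*x + y

First, the degree is 2 — a generic line meets the curve in up to 2 points.
Next, from the visible intercepts: it meets the x-axis at x = 0 (among the integer gridlines); one y-axis crossing is at y = 0.
Finally, putting this together gives p.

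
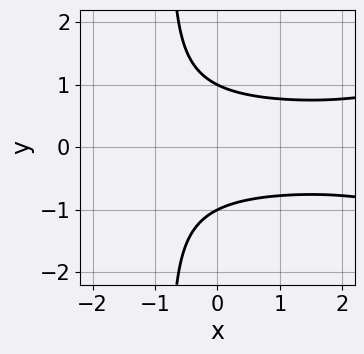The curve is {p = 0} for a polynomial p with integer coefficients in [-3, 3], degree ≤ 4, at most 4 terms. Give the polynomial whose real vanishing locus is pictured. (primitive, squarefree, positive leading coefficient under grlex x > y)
x^2*y^2 - 3*x*y^2 - 3*y^2 + 3

The degree is 4 — the shape is more complex than any degree-3 curve.
Symmetries: mirror symmetry y ↦ −y ⇒ only even powers of y.
Reading off the gridlines: the y-axis gridline crossings are at y ∈ {-1, 1}; no x-intercept at any integer in the box.
Together with the visible shape, these determine p as stated.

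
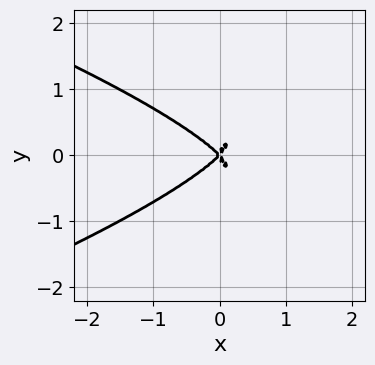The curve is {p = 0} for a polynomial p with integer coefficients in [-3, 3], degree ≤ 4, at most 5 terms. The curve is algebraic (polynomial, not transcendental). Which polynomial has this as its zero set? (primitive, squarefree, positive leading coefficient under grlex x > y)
2*y^4 + x^3 - x*y^2

1. deg p = 4.
2. Symmetries: it's symmetric under y → −y, forcing even powers of y.
3. From the visible intercepts: one y-axis crossing is at y = 0; one x-axis crossing is at x = 0.
4. The integer polynomial consistent with all of this is the stated p.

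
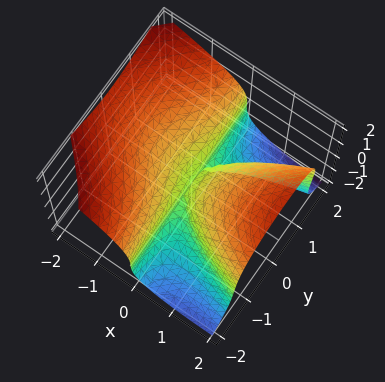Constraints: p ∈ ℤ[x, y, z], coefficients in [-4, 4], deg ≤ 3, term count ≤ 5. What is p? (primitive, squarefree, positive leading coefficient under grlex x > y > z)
First, deg p = 3. No degree-2 surface has this shape.
Then, observable constraints: it crosses the x-axis at the gridline x = 0; the visible y-axis segment lies entirely on the surface; it meets the z-axis at z = 0 (among the integer gridlines).
Finally, assembling these constraints gives the stated polynomial.

3*x*y^2 - x*y*z + 3*z^3 - 3*x^2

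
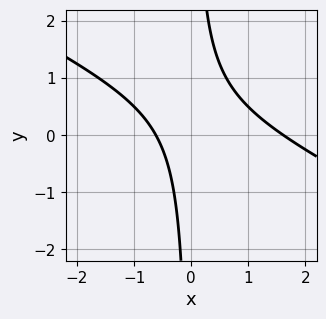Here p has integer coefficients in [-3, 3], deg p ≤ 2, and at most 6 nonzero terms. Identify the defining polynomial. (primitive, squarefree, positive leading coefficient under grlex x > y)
x^2 + 2*x*y - x - 1

The degree is 2 — a generic line meets the curve in up to 2 points.
From the visible intercepts: no y-intercept at any integer in the box.
Matching integer coefficients to the picture gives p.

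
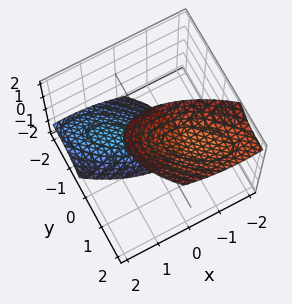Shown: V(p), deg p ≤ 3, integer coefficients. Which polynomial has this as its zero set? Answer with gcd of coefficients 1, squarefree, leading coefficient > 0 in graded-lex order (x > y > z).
There are 2 components. Treating them together as one polynomial.
The degree is 2 — no degree-1 surface has this shape.
Against the integer gridlines: the surface avoids every integer y-axis point in the box; no x-intercept at any integer in the box.
Putting this together gives p.

2*x^2 + 3*x*y + 3*y^2 - 3*y*z - z^2 + 3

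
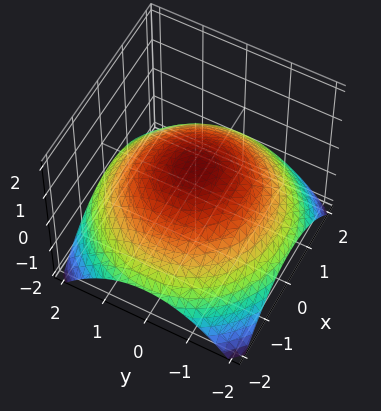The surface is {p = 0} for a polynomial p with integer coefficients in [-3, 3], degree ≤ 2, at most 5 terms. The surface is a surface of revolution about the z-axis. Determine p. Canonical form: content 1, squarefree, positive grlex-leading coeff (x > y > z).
x^2 + y^2 + 3*z - 2

1. The degree is 2 — the shape is more complex than any degree-1 surface.
2. By symmetry, the surface is invariant under rotation about z: p = q(x² + y², z).
3. Checking where it meets the axes: a circular section at z = 0 has radius between 1 and 2.
4. Assembling these constraints gives the stated polynomial.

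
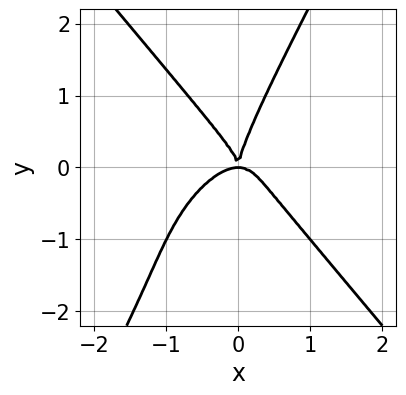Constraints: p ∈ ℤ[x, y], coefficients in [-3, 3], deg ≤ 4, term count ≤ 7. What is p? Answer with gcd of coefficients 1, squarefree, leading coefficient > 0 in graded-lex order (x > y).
The degree is 4 — no degree-3 curve has this shape.
Against the integer gridlines: it meets the x-axis at x = 0 (among the integer gridlines); it meets the y-axis at y = 0 (among the integer gridlines).
The integer polynomial consistent with all of this is the stated p.

3*x^4 - 2*x^3*y + 2*x*y^3 - y^4 + 2*x^2*y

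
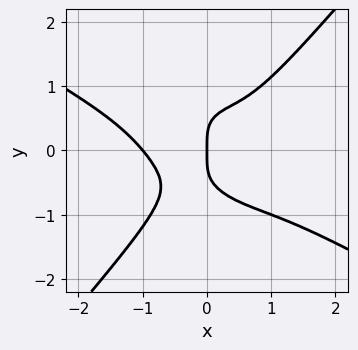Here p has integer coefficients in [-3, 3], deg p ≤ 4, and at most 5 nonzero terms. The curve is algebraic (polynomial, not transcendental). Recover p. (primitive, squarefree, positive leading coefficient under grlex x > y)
First, degree: a generic line meets the curve in up to 4 points, so deg p = 4.
Then, reading off the gridlines: one y-axis crossing is at y = 0; among the integer gridlines, it crosses the x-axis at x ∈ {-1, 0}.
Finally, matching integer coefficients to the picture gives p.

2*x^4 + 3*x^3*y - 3*y^4 - 2*x^2*y + 2*x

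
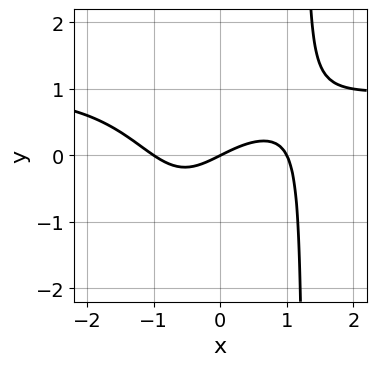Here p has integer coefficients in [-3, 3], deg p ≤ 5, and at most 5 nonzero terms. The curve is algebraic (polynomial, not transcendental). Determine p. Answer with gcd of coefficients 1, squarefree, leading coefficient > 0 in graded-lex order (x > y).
(a) Degree: no degree-3 curve has this shape, so deg p = 4.
(b) Reading off the gridlines: it meets the y-axis at y = 0 (among the integer gridlines); the x-axis gridline crossings are at x ∈ {-1, 0, 1}.
(c) Solving for integer coefficients yields p as stated.

x^3*y - x^3 + x - 2*y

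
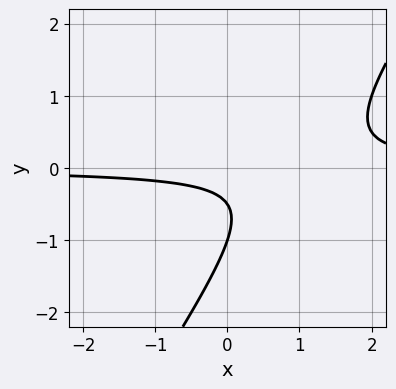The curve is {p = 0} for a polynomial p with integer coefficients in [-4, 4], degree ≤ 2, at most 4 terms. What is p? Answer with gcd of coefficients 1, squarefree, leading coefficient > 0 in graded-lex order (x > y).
3*x*y - 2*y^2 - 3*y - 1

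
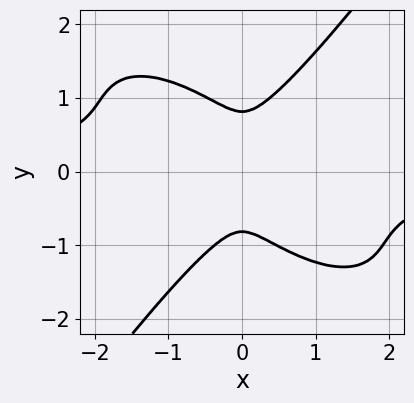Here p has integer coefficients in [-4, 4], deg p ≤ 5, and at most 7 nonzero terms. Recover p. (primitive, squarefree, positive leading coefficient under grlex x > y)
(a) Degree: a generic line meets the curve in up to 4 points, so deg p = 4.
(b) Matching integer coefficients to the picture gives p.

3*x^3*y + 3*x^2*y^2 - 3*y^4 + 3*x^2 + 2*y^2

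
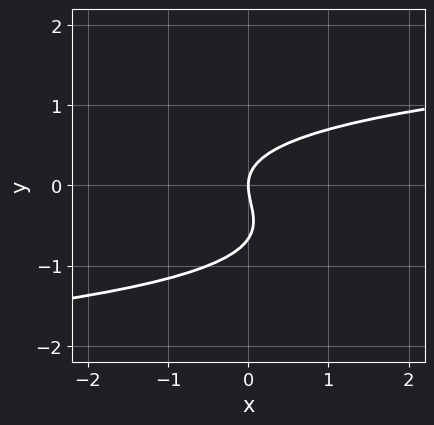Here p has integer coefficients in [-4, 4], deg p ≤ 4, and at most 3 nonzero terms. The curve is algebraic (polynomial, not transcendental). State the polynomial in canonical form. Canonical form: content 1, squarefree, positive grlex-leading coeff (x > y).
1. Degree: the shape is more complex than any degree-2 curve, so deg p = 3.
2. Checking where it meets the axes: it meets the x-axis at x = 0 (among the integer gridlines); it meets the y-axis at y = 0 (among the integer gridlines).
3. Assembling these constraints gives the stated polynomial.

3*y^3 + 2*y^2 - 2*x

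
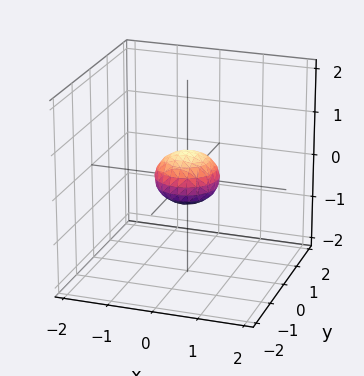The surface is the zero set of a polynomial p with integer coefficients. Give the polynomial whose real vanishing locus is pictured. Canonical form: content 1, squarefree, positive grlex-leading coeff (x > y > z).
2*x^2 + 2*y^2 + 3*z^2 - 1

First, the degree is 2 — a generic line meets the surface in up to 2 points.
Next, symmetries: every cross-section ⟂ z is a circle, so x, y appear only via x² + y².
Then, from the axis intercepts and sections: a circular section at z = 0 has radius between 0 and 1.
Finally, these observations pin down the coefficients.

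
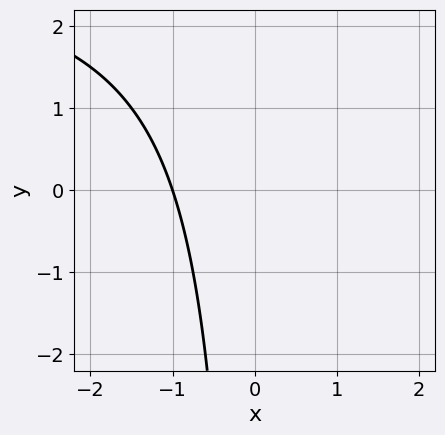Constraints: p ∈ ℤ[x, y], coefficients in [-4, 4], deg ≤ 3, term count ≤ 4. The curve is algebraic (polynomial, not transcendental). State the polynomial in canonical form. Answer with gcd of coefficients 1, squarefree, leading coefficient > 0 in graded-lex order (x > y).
x*y - 3*x - 3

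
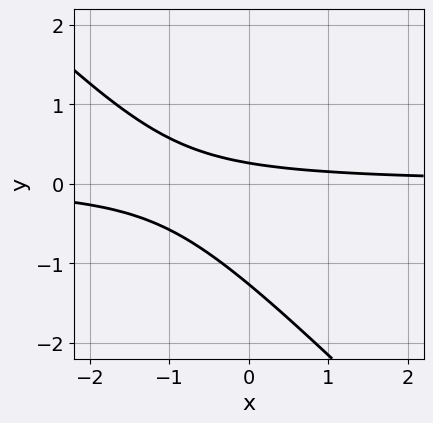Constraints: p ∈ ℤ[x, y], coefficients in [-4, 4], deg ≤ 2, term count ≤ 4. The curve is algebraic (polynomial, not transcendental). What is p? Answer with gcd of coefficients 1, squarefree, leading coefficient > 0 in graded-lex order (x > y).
Degree: the shape is more complex than any degree-1 curve, so deg p = 2.
From the visible intercepts: it misses every integer gridline on the x-axis.
Together with the visible shape, these determine p as stated.

3*x*y + 3*y^2 + 3*y - 1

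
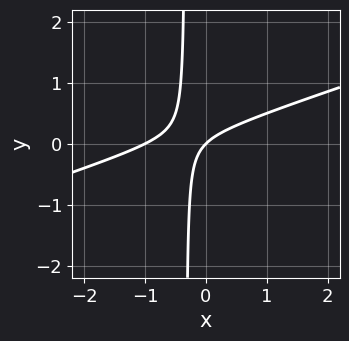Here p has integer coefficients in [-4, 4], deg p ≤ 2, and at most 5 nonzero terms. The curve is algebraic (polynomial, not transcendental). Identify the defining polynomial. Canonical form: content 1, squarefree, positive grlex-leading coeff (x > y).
1. Degree: the shape is more complex than any degree-1 curve, so deg p = 2.
2. Reading off the gridlines: it crosses the y-axis at the gridline y = 0; among the integer gridlines, it crosses the x-axis at x ∈ {-1, 0}.
3. Solving for integer coefficients yields p as stated.

x^2 - 3*x*y + x - y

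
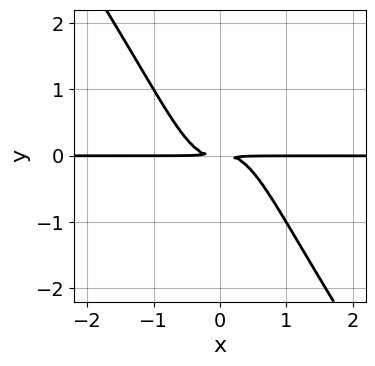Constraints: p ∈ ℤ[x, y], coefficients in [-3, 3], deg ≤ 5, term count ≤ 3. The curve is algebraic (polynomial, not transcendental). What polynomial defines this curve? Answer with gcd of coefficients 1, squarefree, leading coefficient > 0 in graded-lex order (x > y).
Degree: no degree-3 curve has this shape, so deg p = 4.
Against the integer gridlines: every point of the x-axis in the box is on the curve.
These observations pin down the coefficients.

3*x^3*y + 2*x^2*y^2 + y^2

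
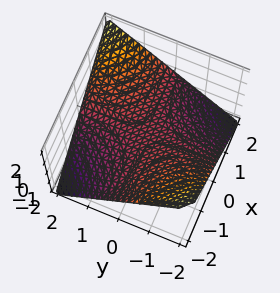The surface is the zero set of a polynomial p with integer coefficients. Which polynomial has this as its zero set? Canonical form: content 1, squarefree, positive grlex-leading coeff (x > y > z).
Degree: a saddle surface; a quadric, so deg p = 2.
Reading off the gridlines: it crosses the z-axis at the gridline z = 0; every point of the y-axis in the box is on the surface; the visible x-axis segment lies entirely on the surface.
The integer polynomial consistent with all of this is the stated p.

x*y - 2*z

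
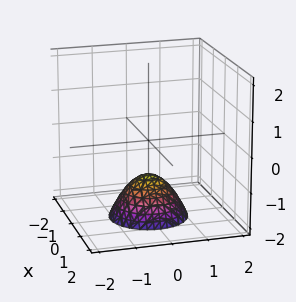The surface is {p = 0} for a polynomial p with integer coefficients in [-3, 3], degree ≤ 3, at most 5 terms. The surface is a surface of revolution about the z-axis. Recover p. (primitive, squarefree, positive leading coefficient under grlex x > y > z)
First, deg p = 2. No degree-1 surface has this shape.
Next, symmetries: rotational symmetry about the z-axis ⇒ p depends on x, y only through x² + y².
Then, against the integer gridlines: it misses every integer gridline on the x-axis; a circular section at z = -2 has radius exactly 1; the surface avoids every integer y-axis point in the box.
Finally, matching integer coefficients to the picture gives p. Check: (0, 0, -1) on the z-axis lies on the surface, and p(0, 0, -1) = 0. ✓

x^2 + y^2 + z + 1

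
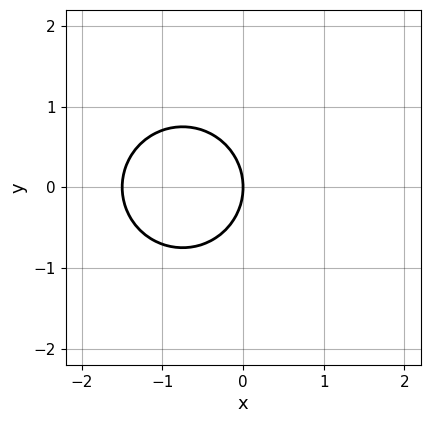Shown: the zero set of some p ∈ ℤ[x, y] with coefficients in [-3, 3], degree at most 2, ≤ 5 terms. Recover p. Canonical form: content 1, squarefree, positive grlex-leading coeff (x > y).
2*x^2 + 2*y^2 + 3*x

First, deg p = 2.
Then, symmetries: it's symmetric under y → −y, forcing even powers of y.
Next, observable constraints: one y-axis crossing is at y = 0; one x-axis crossing is at x = 0.
Finally, assembling these constraints gives the stated polynomial.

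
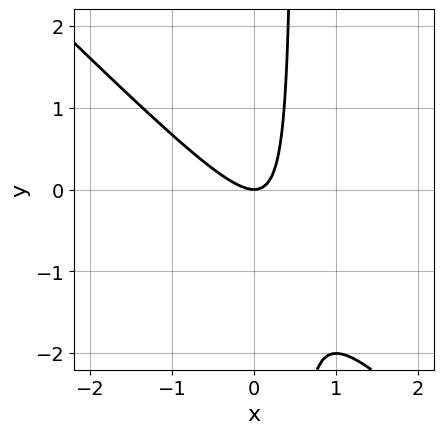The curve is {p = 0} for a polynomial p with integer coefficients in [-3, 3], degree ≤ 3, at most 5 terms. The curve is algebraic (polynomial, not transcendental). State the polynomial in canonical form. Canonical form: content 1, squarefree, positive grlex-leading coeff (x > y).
deg p = 2.
From the axis intercepts and sections: it meets the x-axis at x = 0 (among the integer gridlines); one y-axis crossing is at y = 0.
Solving for integer coefficients yields p as stated.

2*x^2 + 2*x*y - y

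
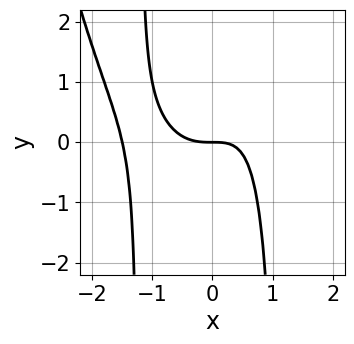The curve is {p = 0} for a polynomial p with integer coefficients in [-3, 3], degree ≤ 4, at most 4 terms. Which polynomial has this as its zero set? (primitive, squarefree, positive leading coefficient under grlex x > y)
2*x^4 + 3*x^3 - 2*x^2*y + 3*y

The degree is 4 — no degree-3 curve has this shape.
Reading off the gridlines: it meets the y-axis at y = 0 (among the integer gridlines); it meets the x-axis at x = 0 (among the integer gridlines).
Solving for integer coefficients yields p as stated.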